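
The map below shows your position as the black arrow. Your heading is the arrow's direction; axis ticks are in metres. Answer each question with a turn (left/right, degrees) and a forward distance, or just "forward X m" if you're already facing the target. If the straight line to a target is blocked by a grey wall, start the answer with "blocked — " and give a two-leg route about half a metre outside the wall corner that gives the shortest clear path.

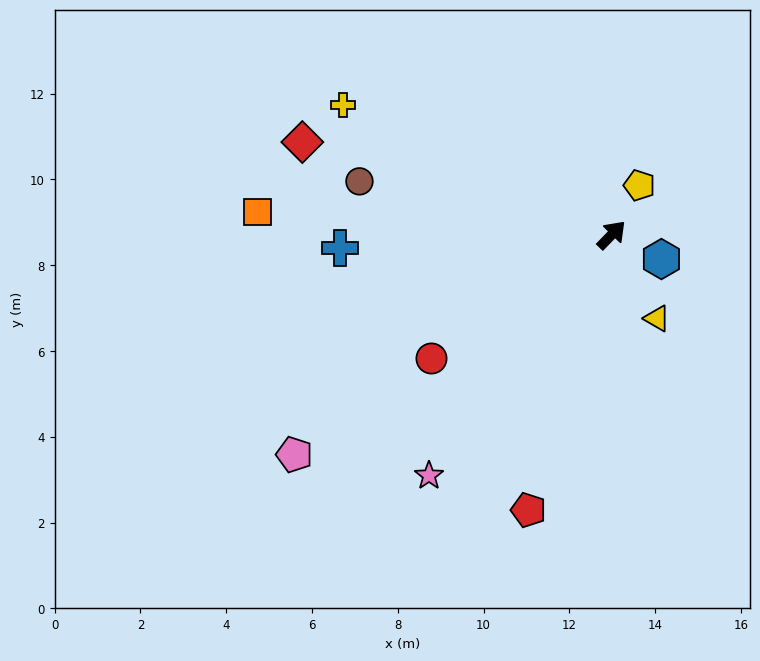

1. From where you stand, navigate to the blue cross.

turn left 137°, forward 6.3 m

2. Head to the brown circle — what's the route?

turn left 122°, forward 6.0 m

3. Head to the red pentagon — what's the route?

turn right 153°, forward 6.7 m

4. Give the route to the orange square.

turn left 131°, forward 8.3 m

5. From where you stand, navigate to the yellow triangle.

turn right 107°, forward 2.2 m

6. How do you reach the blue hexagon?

turn right 72°, forward 1.3 m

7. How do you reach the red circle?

turn left 169°, forward 5.1 m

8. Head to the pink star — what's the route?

turn right 173°, forward 7.0 m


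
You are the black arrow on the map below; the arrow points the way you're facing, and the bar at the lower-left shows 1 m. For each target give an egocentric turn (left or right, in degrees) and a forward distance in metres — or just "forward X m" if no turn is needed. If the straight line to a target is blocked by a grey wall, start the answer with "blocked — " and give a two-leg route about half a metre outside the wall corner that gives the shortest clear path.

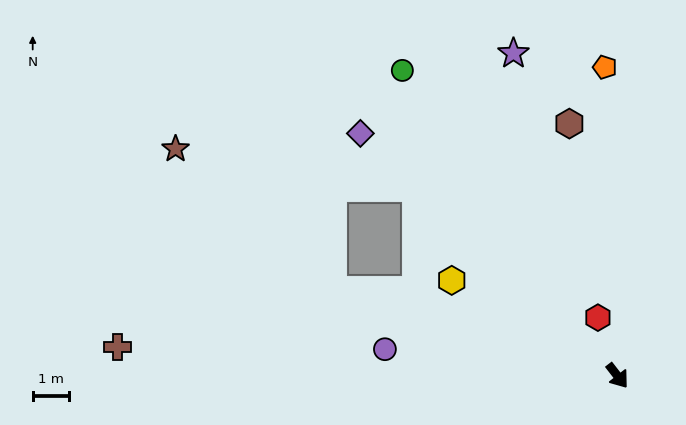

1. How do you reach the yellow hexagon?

turn right 158°, forward 5.2 m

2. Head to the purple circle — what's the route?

turn right 134°, forward 6.4 m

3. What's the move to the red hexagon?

turn left 161°, forward 1.7 m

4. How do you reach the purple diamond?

turn right 171°, forward 9.7 m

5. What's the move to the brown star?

blocked — turn right 144°, forward 8.2 m, then turn right 26°, forward 5.8 m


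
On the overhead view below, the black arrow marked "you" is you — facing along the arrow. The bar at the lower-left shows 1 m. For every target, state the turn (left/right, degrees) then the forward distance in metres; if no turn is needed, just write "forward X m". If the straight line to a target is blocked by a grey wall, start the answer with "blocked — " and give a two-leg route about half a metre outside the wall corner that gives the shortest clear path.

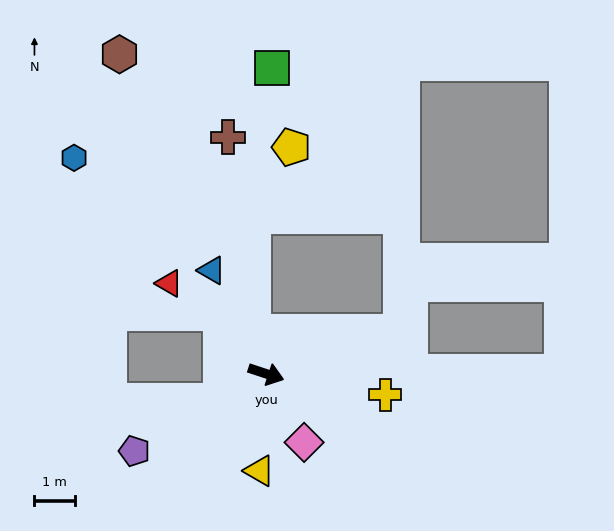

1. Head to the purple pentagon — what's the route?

turn right 131°, forward 3.8 m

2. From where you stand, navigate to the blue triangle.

turn left 136°, forward 2.9 m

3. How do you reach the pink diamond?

turn right 43°, forward 1.9 m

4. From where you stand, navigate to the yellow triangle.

turn right 76°, forward 2.4 m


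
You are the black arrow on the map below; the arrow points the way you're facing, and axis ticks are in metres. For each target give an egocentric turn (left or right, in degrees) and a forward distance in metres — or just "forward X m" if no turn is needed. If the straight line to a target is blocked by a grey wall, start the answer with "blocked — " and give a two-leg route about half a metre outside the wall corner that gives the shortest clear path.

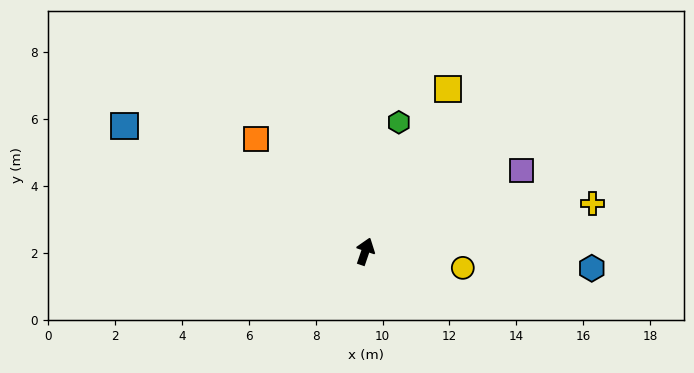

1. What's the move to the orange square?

turn left 63°, forward 4.7 m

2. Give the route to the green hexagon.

turn left 4°, forward 4.0 m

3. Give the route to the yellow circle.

turn right 81°, forward 3.0 m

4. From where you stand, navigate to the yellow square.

turn right 8°, forward 5.5 m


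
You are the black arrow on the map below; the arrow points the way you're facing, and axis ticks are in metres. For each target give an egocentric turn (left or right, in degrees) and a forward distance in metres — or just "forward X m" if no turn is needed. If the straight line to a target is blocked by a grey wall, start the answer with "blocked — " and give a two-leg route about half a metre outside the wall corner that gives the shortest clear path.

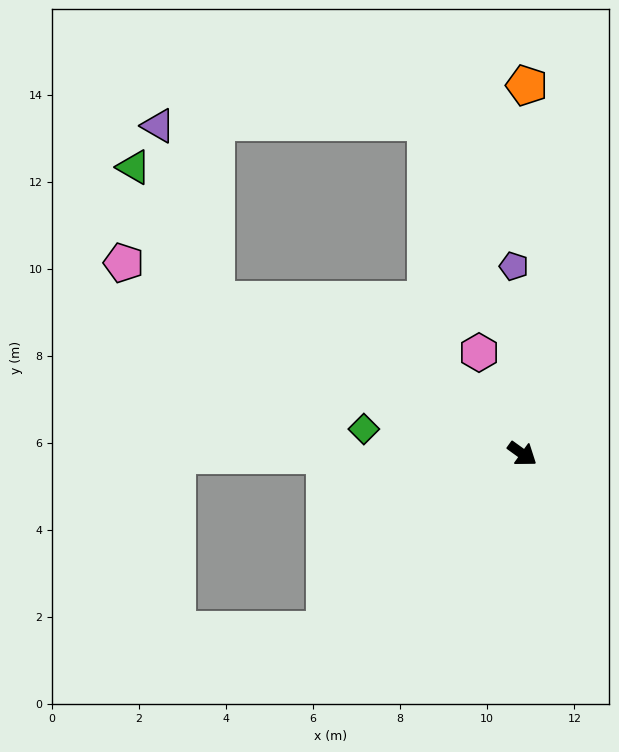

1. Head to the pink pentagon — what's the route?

turn right 170°, forward 10.2 m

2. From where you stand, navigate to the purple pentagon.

turn left 128°, forward 4.3 m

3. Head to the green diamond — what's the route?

turn right 153°, forward 3.7 m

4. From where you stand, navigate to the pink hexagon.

turn left 149°, forward 2.5 m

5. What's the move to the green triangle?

blocked — turn right 171°, forward 7.9 m, then turn right 31°, forward 3.6 m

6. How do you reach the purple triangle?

blocked — turn right 171°, forward 7.9 m, then turn right 45°, forward 4.2 m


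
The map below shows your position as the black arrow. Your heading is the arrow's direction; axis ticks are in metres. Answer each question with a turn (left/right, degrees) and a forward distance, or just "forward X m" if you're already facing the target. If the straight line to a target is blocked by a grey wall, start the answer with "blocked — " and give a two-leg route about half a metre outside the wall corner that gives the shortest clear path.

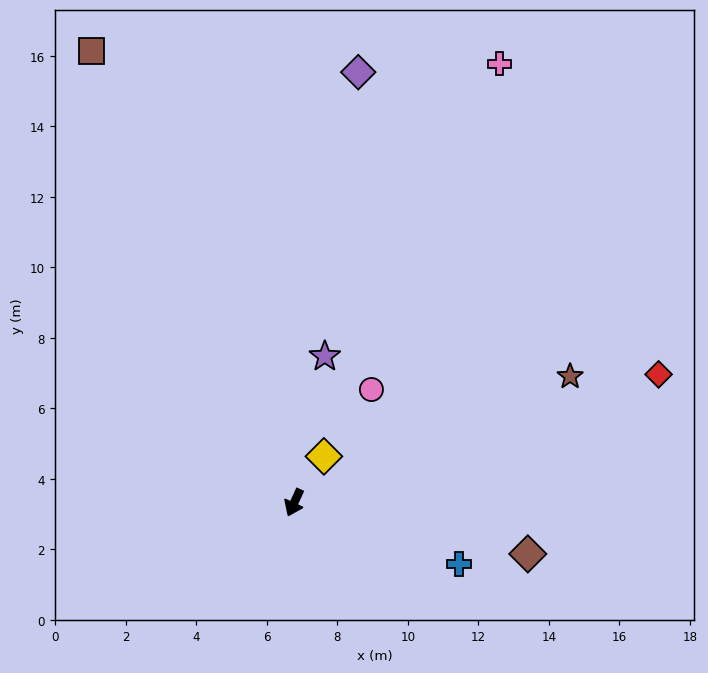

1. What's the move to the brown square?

turn right 131°, forward 14.0 m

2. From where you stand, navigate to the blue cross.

turn left 94°, forward 5.0 m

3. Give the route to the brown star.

turn left 139°, forward 8.6 m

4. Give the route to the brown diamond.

turn left 102°, forward 6.8 m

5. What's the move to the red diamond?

turn left 134°, forward 11.0 m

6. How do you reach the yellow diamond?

turn left 172°, forward 1.6 m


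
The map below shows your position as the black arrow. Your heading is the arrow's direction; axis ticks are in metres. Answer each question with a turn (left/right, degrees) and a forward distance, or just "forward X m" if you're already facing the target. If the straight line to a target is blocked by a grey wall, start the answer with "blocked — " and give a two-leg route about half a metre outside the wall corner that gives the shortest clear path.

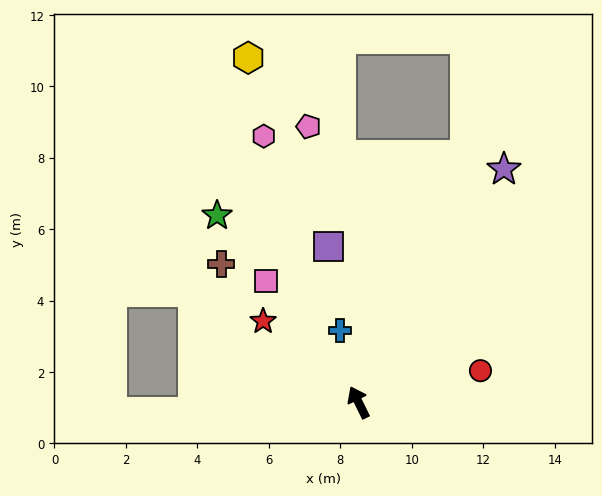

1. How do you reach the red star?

turn left 23°, forward 3.5 m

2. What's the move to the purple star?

turn right 58°, forward 7.7 m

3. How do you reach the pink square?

turn left 11°, forward 4.3 m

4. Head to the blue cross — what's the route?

turn right 12°, forward 2.1 m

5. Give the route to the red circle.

turn right 102°, forward 3.5 m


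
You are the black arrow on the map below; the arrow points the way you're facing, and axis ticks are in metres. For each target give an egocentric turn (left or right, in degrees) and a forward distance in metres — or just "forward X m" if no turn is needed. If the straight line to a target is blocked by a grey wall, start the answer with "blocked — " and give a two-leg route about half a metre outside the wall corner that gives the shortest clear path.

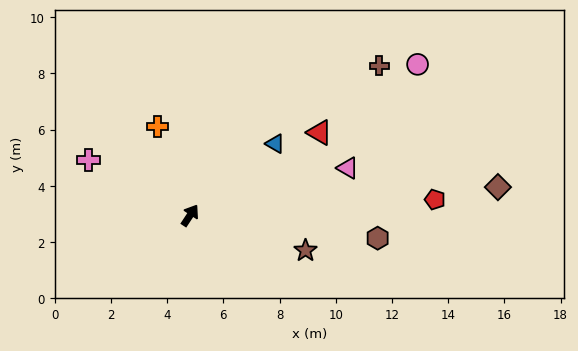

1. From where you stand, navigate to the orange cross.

turn left 54°, forward 3.4 m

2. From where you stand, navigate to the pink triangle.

turn right 40°, forward 5.9 m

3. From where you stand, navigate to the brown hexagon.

turn right 64°, forward 6.7 m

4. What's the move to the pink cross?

turn left 95°, forward 4.1 m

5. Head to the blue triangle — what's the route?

turn right 17°, forward 4.0 m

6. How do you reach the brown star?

turn right 74°, forward 4.3 m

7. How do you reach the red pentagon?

turn right 53°, forward 8.7 m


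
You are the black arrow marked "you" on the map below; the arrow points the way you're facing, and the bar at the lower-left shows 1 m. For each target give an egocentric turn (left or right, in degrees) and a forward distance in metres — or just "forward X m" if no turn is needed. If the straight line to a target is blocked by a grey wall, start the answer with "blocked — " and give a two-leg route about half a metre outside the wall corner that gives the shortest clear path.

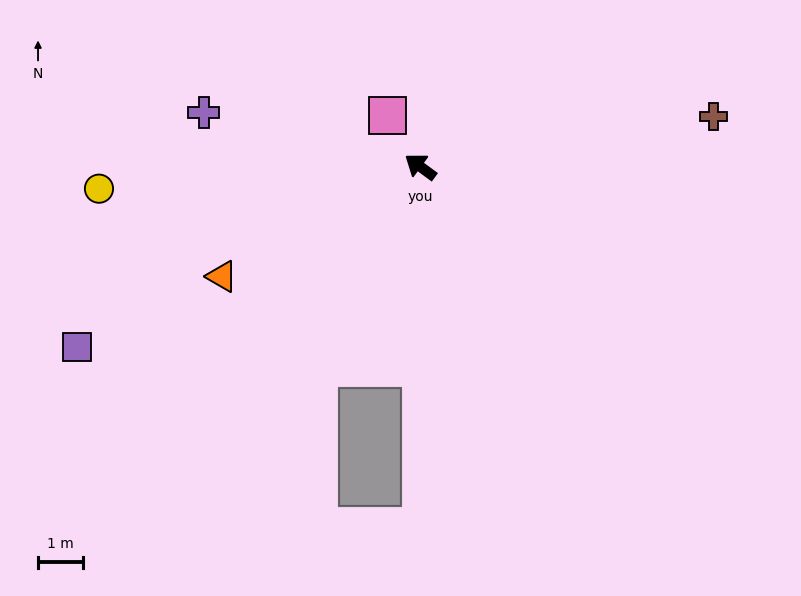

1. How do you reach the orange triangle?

turn left 65°, forward 5.1 m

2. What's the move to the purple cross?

turn left 22°, forward 5.0 m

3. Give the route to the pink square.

turn right 21°, forward 1.4 m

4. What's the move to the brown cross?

turn right 134°, forward 6.6 m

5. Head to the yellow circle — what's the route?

turn left 40°, forward 7.2 m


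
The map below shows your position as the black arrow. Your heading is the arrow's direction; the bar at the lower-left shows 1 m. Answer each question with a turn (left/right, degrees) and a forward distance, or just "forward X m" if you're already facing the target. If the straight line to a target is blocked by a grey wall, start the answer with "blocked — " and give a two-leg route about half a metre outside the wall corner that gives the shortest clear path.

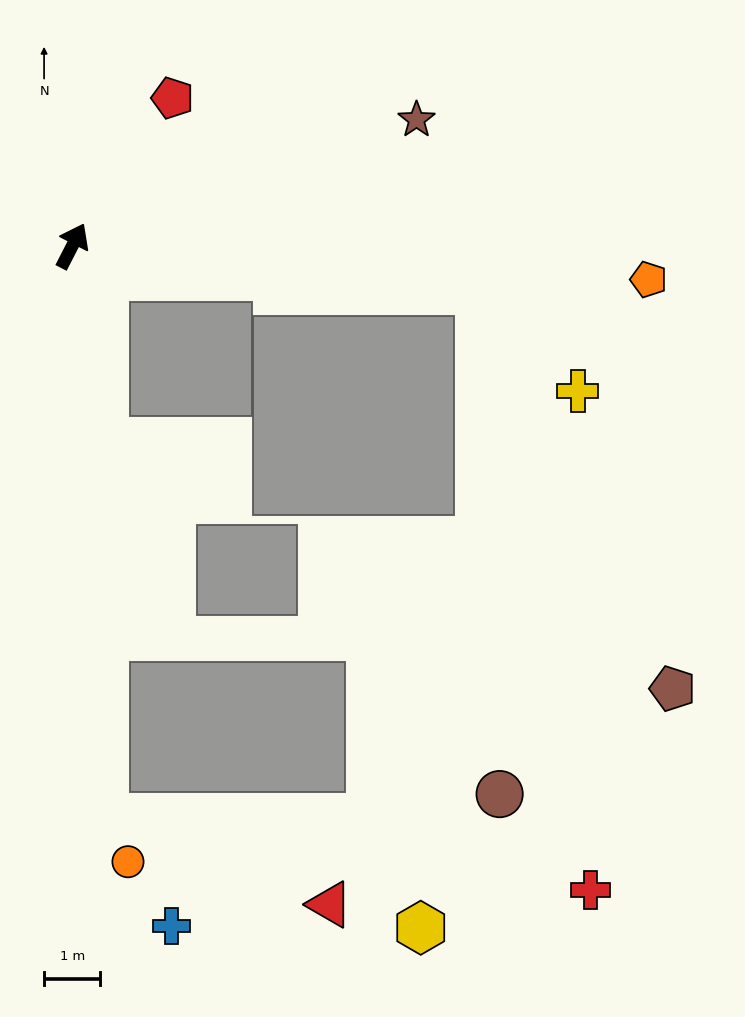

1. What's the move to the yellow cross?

blocked — turn right 69°, forward 7.3 m, then turn right 39°, forward 2.5 m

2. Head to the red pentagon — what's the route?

turn right 7°, forward 3.2 m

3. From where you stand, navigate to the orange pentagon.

turn right 66°, forward 10.3 m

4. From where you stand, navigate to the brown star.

turn right 43°, forward 6.5 m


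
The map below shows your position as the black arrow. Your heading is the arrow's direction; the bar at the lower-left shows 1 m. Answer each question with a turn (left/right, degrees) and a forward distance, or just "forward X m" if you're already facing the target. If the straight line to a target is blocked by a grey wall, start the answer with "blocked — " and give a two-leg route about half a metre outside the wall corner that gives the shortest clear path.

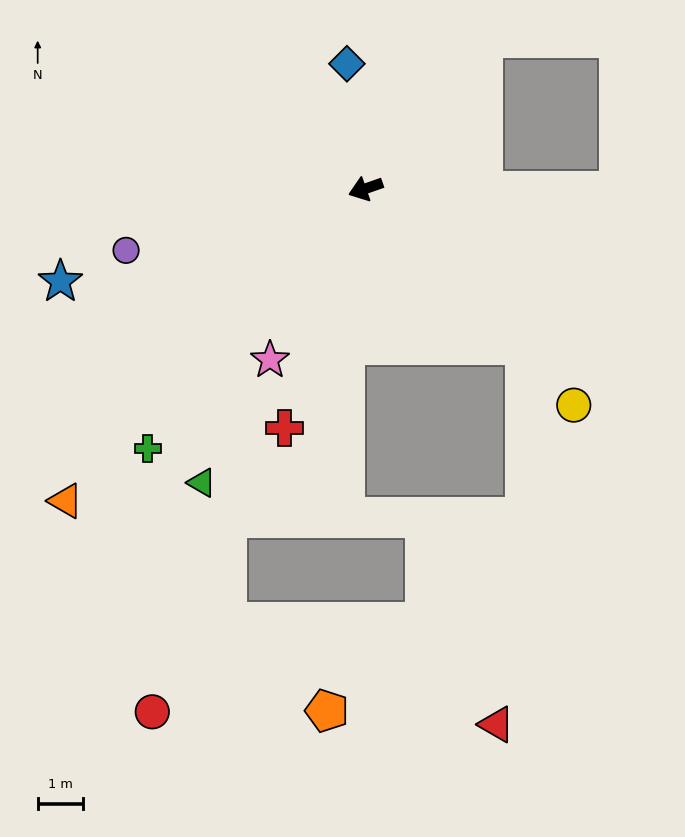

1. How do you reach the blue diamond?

turn right 101°, forward 2.8 m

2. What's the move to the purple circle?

turn right 5°, forward 5.4 m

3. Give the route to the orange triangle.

turn left 27°, forward 9.5 m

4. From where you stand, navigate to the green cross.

turn left 31°, forward 7.4 m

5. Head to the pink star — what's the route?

turn left 42°, forward 4.3 m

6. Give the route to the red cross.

turn left 52°, forward 5.5 m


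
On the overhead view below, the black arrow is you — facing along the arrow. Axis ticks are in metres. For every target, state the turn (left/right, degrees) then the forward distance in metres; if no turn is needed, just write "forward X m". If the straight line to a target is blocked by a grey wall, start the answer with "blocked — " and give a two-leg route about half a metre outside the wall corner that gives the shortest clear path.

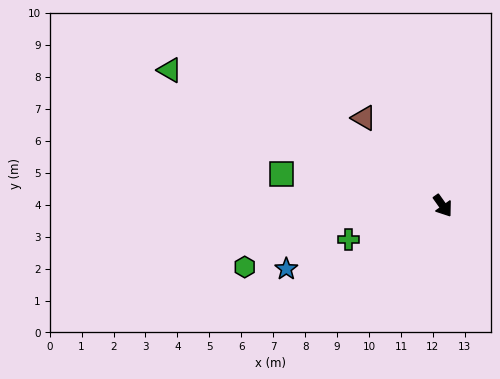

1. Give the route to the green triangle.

turn right 152°, forward 9.5 m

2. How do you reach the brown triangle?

turn right 173°, forward 3.7 m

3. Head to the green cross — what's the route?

turn right 106°, forward 3.1 m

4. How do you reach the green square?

turn right 137°, forward 5.1 m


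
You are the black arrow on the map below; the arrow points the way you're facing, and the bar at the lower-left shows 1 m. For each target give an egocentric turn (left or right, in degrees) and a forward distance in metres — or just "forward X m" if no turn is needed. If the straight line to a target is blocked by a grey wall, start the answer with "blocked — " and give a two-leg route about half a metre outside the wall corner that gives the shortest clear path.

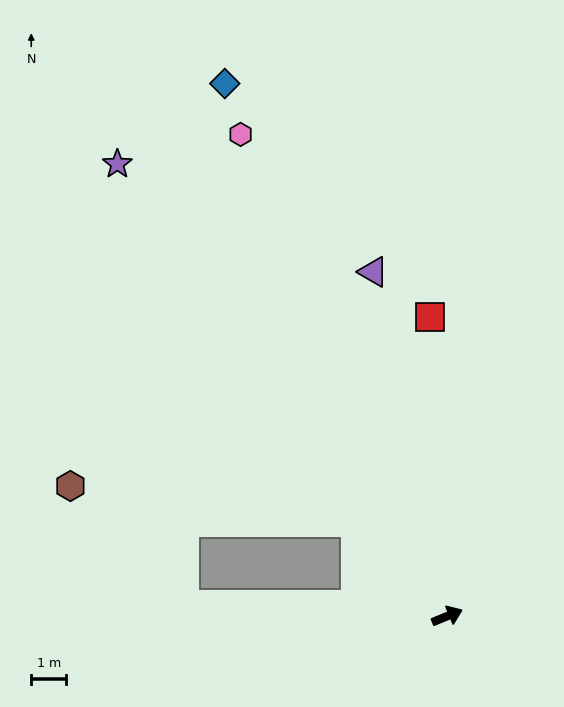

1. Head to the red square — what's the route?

turn left 71°, forward 8.5 m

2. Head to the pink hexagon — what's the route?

turn left 91°, forward 14.9 m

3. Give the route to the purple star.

turn left 104°, forward 15.9 m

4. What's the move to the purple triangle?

turn left 80°, forward 10.0 m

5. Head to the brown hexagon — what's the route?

blocked — turn left 112°, forward 3.7 m, then turn left 39°, forward 8.2 m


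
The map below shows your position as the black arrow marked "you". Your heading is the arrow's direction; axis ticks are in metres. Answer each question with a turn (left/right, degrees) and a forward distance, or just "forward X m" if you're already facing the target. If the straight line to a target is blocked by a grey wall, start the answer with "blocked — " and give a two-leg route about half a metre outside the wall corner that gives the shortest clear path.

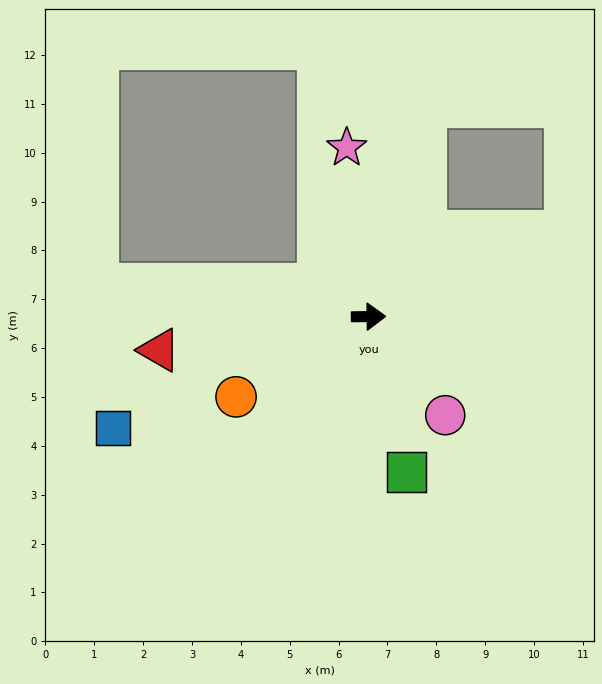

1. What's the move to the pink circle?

turn right 53°, forward 2.6 m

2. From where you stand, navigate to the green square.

turn right 77°, forward 3.3 m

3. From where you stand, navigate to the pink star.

turn left 97°, forward 3.5 m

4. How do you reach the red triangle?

turn right 172°, forward 4.3 m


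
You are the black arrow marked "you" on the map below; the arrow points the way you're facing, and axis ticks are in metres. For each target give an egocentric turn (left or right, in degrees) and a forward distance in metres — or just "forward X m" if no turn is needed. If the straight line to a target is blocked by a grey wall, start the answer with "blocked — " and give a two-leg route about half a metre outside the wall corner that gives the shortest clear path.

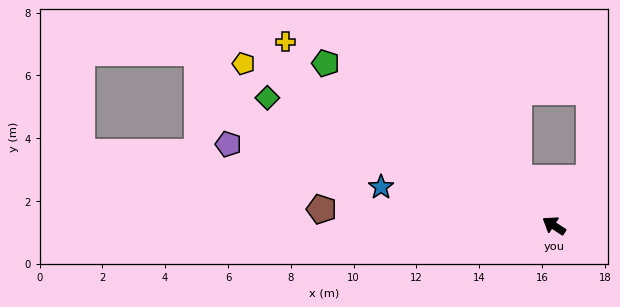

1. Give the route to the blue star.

turn left 21°, forward 5.6 m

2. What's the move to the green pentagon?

turn right 2°, forward 8.9 m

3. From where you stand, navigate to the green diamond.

turn left 9°, forward 10.0 m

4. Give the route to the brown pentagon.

turn left 29°, forward 7.4 m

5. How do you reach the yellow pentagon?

turn left 6°, forward 11.1 m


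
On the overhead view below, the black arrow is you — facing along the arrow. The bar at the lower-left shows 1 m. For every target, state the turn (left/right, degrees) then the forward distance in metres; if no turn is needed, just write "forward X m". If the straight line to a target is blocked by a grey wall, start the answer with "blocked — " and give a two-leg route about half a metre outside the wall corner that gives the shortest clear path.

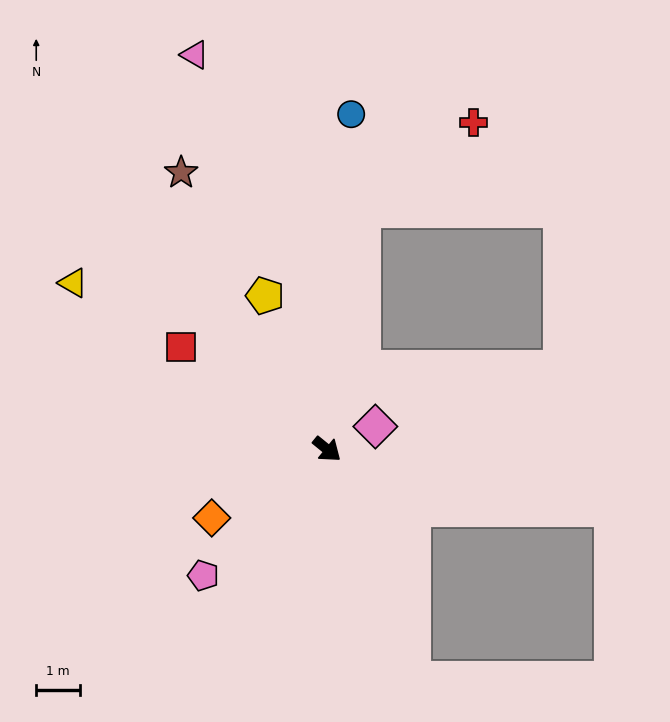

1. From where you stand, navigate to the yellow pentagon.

turn left 151°, forward 3.8 m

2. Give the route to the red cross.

blocked — turn left 121°, forward 5.5 m, then turn right 44°, forward 3.2 m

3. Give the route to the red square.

turn right 176°, forward 4.0 m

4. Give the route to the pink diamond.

turn left 64°, forward 1.2 m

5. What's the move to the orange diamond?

turn right 110°, forward 3.0 m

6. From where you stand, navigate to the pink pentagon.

turn right 95°, forward 4.0 m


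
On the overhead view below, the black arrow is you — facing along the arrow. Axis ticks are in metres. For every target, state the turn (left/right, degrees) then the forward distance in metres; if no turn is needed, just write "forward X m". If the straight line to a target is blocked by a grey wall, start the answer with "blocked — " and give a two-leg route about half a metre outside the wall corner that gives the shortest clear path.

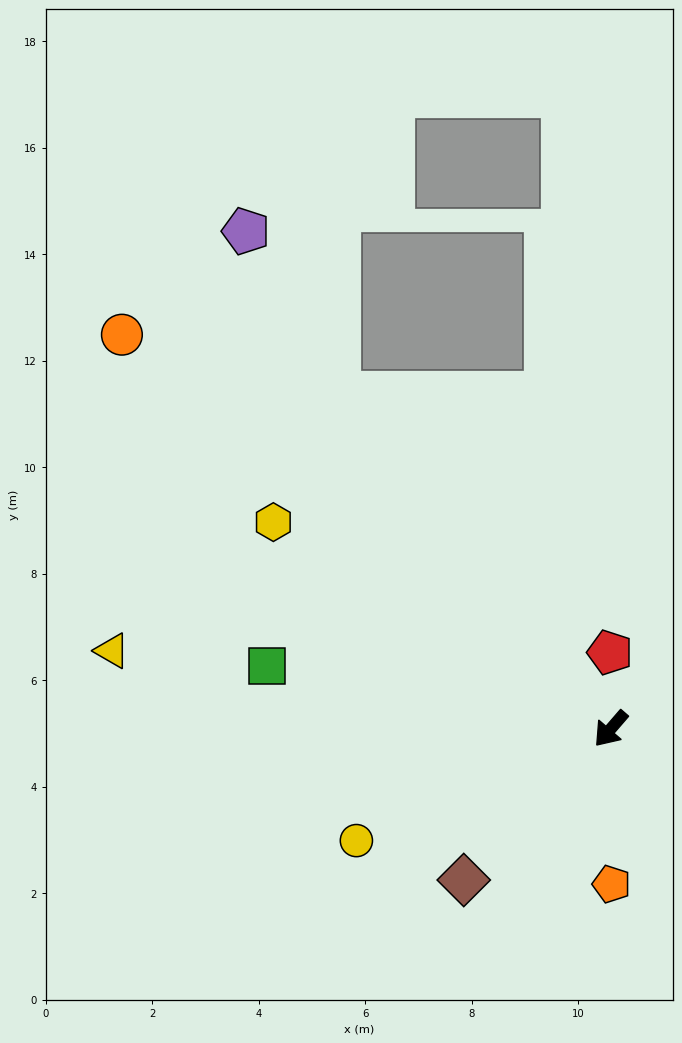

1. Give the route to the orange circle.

turn right 88°, forward 11.8 m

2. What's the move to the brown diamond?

turn right 3°, forward 4.0 m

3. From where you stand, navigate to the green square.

turn right 60°, forward 6.6 m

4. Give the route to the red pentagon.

turn right 139°, forward 1.4 m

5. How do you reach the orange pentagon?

turn left 41°, forward 2.9 m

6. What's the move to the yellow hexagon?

turn right 81°, forward 7.4 m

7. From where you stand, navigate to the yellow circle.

turn right 25°, forward 5.2 m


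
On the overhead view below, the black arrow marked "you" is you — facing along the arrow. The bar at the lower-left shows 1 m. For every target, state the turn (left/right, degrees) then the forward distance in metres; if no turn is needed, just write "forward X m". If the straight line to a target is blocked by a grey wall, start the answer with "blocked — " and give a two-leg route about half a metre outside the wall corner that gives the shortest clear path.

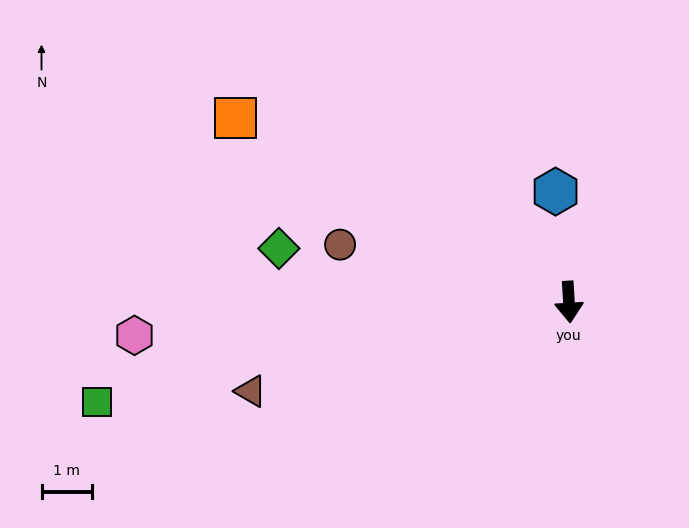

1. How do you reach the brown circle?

turn right 107°, forward 4.7 m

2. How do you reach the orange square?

turn right 122°, forward 7.5 m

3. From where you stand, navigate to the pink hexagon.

turn right 89°, forward 8.6 m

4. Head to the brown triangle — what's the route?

turn right 78°, forward 6.5 m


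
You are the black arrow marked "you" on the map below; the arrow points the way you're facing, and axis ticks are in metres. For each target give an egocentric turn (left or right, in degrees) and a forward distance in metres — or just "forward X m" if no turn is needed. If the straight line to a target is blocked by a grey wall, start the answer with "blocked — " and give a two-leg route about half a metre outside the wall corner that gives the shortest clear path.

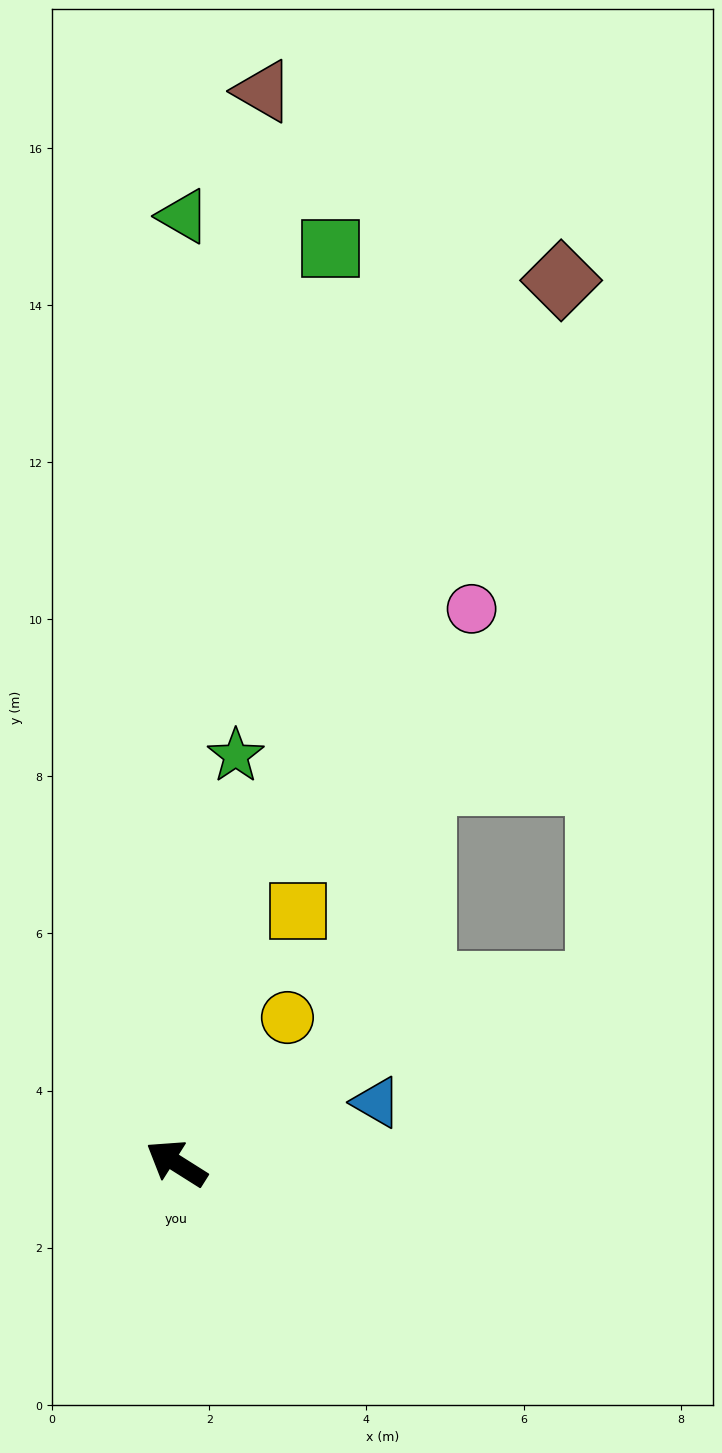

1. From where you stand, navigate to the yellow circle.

turn right 95°, forward 2.3 m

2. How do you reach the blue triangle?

turn right 131°, forward 2.7 m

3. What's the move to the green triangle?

turn right 58°, forward 12.1 m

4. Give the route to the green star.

turn right 66°, forward 5.2 m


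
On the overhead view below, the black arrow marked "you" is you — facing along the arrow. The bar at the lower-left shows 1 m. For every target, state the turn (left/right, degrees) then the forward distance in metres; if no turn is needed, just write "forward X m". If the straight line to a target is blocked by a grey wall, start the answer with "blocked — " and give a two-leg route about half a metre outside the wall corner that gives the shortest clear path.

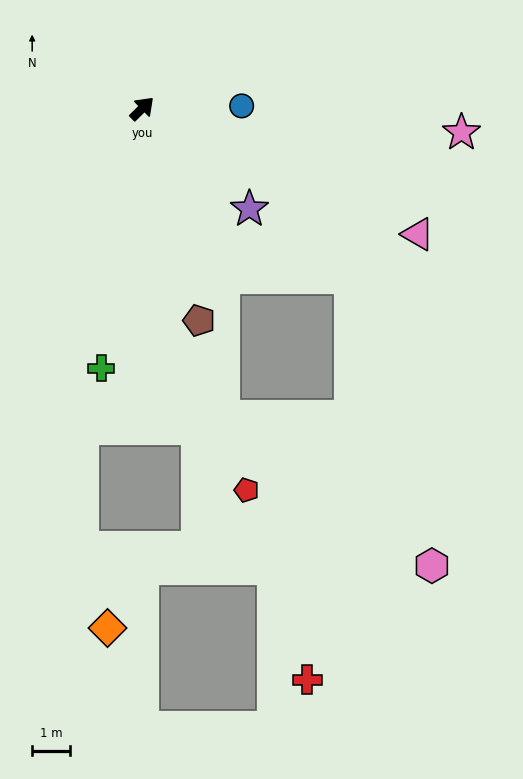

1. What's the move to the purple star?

turn right 88°, forward 3.9 m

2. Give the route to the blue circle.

turn right 43°, forward 2.6 m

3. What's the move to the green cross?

turn right 143°, forward 6.9 m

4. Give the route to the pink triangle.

turn right 69°, forward 7.9 m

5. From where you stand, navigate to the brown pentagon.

turn right 119°, forward 5.8 m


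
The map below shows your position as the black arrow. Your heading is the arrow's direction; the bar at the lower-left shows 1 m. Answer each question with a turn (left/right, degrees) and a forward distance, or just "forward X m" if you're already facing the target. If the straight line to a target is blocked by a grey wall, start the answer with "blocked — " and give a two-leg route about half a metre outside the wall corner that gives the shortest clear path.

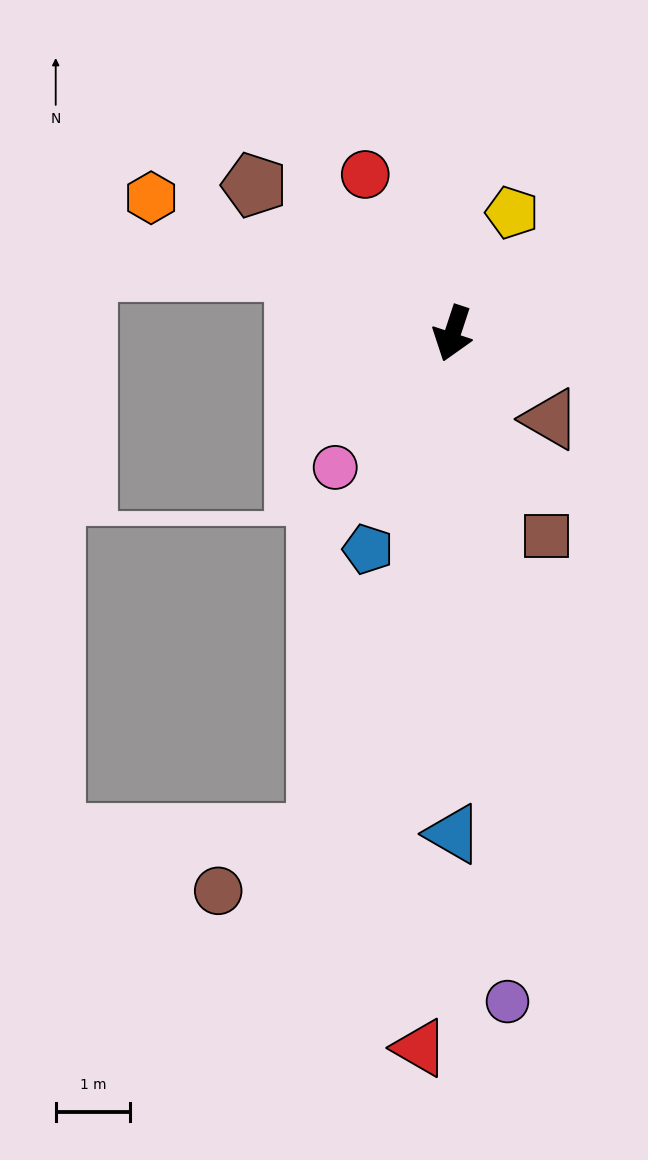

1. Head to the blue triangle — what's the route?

turn left 18°, forward 6.7 m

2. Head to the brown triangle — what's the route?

turn left 67°, forward 1.7 m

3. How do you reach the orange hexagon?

turn right 96°, forward 4.4 m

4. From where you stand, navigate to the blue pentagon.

turn right 3°, forward 3.1 m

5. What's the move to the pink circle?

turn right 23°, forward 2.4 m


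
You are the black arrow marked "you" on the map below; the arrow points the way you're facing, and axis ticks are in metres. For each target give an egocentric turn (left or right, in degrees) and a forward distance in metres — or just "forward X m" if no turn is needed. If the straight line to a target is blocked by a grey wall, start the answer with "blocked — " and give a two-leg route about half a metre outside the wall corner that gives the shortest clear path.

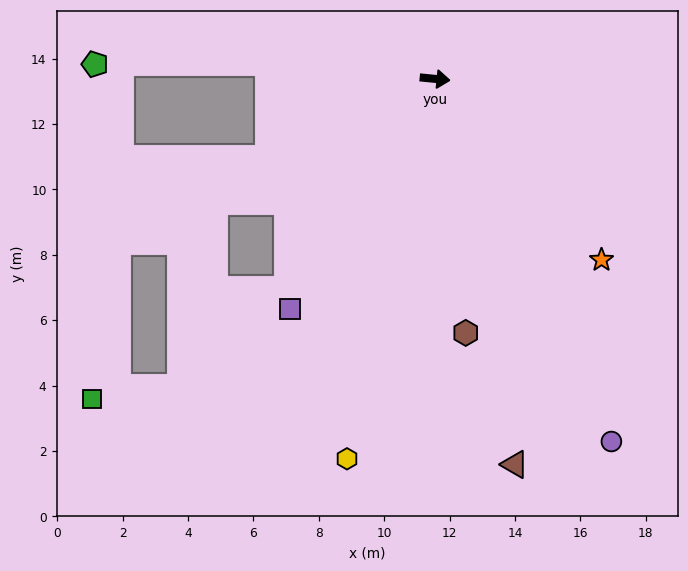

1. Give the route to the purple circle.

turn right 58°, forward 12.3 m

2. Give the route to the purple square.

turn right 117°, forward 8.3 m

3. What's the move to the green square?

blocked — turn right 147°, forward 10.9 m, then turn left 53°, forward 4.9 m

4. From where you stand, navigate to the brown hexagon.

turn right 78°, forward 7.8 m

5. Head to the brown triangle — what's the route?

turn right 73°, forward 12.0 m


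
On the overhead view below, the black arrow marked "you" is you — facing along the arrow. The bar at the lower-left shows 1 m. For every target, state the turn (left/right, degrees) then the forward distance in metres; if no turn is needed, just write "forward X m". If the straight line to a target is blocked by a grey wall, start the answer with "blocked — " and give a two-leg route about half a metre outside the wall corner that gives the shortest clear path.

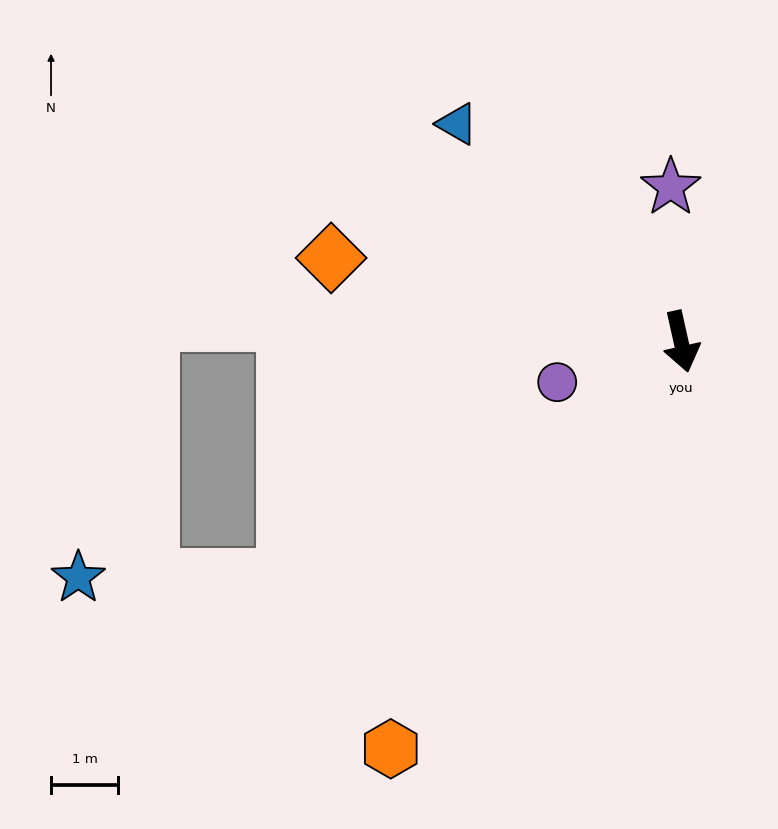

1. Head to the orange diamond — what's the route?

turn right 116°, forward 5.3 m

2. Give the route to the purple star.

turn left 171°, forward 2.3 m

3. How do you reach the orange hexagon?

turn right 48°, forward 7.4 m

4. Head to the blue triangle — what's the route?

turn right 147°, forward 4.6 m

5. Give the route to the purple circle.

turn right 84°, forward 1.9 m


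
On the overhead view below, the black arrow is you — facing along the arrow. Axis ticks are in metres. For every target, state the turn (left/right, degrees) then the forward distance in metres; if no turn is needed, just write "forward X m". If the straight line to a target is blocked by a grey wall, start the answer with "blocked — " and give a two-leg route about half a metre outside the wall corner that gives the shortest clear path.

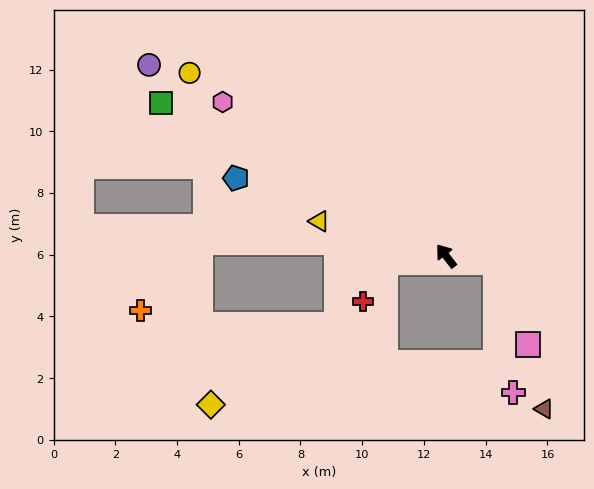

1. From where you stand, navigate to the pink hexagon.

turn left 18°, forward 8.8 m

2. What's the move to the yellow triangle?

turn left 37°, forward 4.3 m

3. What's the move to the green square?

turn left 24°, forward 10.5 m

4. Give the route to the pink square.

blocked — turn right 135°, forward 1.6 m, then turn right 61°, forward 2.9 m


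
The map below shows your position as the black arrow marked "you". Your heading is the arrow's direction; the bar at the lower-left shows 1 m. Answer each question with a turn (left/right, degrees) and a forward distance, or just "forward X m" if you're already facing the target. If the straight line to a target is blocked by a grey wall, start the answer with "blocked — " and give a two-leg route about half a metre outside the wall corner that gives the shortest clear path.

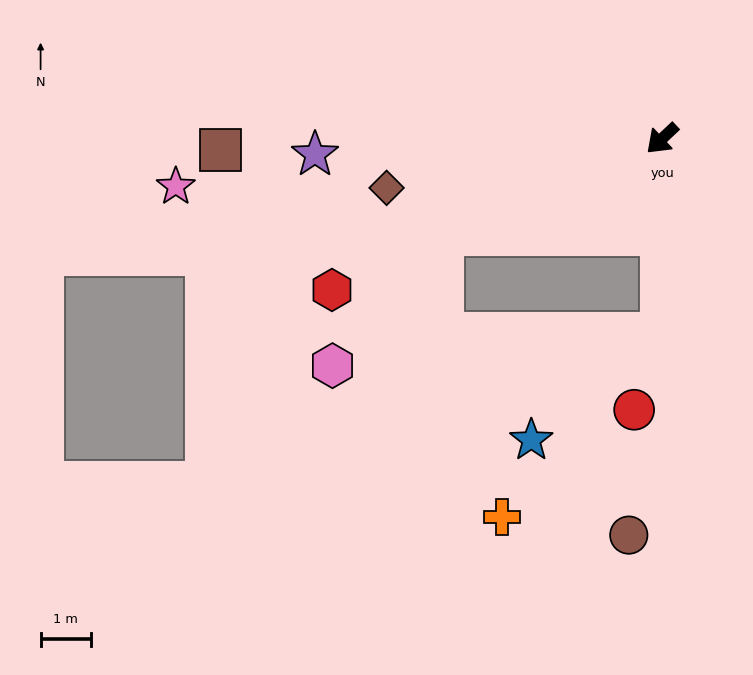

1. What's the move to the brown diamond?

turn right 33°, forward 5.6 m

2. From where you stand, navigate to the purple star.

turn right 41°, forward 6.9 m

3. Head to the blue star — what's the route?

blocked — turn left 46°, forward 3.9 m, then turn right 50°, forward 3.3 m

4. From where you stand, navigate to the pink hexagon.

blocked — turn right 20°, forward 4.8 m, then turn left 27°, forward 3.4 m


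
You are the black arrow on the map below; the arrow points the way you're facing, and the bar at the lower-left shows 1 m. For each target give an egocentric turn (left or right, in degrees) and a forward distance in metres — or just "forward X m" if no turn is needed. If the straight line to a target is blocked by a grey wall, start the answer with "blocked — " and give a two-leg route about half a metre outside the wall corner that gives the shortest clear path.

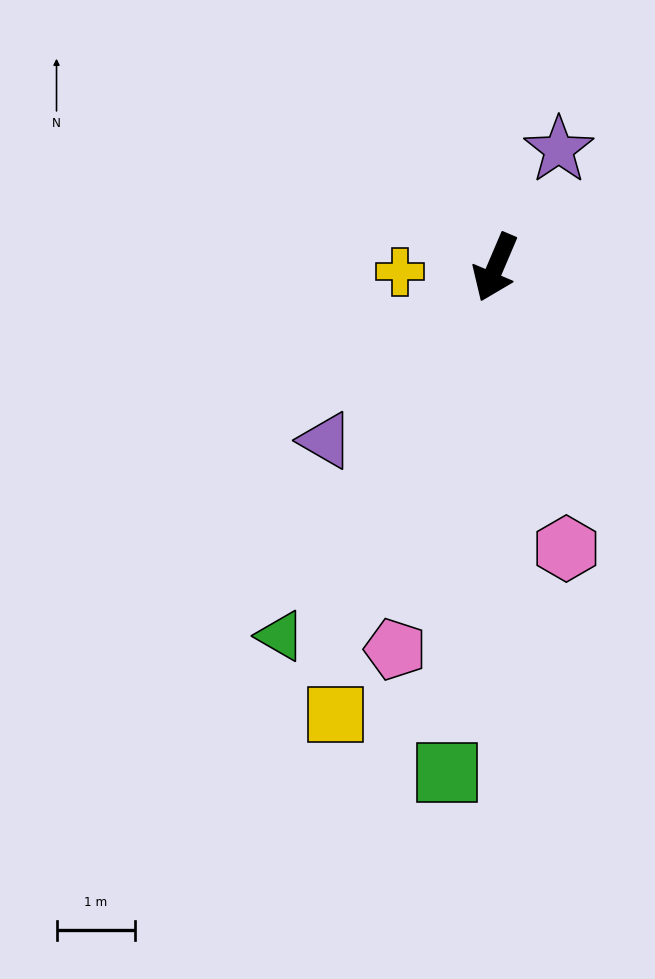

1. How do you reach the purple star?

turn left 175°, forward 1.7 m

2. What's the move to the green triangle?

turn right 7°, forward 5.5 m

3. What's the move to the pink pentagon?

turn left 8°, forward 5.0 m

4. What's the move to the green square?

turn left 18°, forward 6.5 m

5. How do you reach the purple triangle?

turn right 21°, forward 3.1 m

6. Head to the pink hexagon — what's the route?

turn left 37°, forward 3.7 m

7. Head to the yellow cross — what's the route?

turn right 64°, forward 1.2 m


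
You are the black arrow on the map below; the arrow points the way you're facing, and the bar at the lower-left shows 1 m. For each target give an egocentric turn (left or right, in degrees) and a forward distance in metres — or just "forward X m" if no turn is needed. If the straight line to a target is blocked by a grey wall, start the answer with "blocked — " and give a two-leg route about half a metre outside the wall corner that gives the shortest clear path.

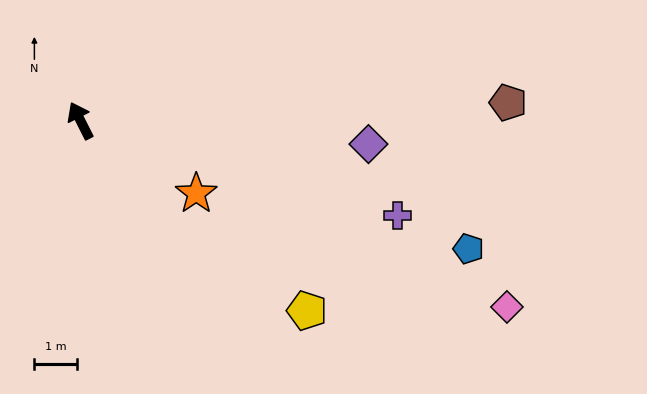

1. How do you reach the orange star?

turn right 149°, forward 3.2 m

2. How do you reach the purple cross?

turn right 133°, forward 7.8 m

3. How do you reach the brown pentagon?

turn right 114°, forward 10.1 m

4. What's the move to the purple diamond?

turn right 121°, forward 6.8 m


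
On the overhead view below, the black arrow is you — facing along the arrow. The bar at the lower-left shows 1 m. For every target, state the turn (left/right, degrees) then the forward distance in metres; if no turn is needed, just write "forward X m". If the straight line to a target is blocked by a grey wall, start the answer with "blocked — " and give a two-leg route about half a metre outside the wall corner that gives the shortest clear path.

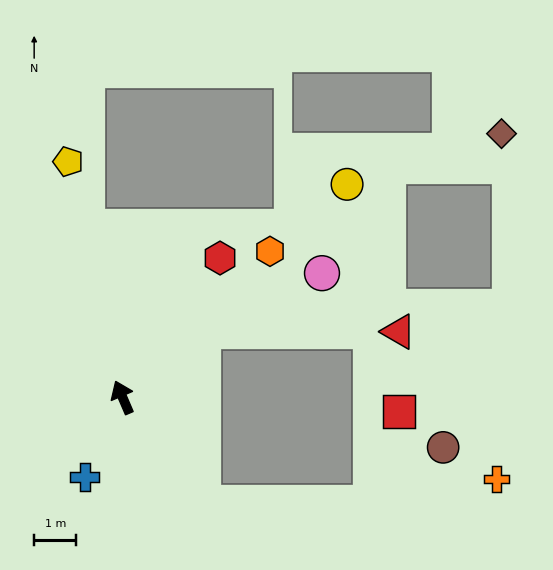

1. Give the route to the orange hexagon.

turn right 69°, forward 4.9 m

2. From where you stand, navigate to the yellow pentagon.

turn right 10°, forward 5.7 m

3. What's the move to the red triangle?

blocked — turn right 74°, forward 2.5 m, then turn right 39°, forward 4.6 m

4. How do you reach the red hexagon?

turn right 58°, forward 4.0 m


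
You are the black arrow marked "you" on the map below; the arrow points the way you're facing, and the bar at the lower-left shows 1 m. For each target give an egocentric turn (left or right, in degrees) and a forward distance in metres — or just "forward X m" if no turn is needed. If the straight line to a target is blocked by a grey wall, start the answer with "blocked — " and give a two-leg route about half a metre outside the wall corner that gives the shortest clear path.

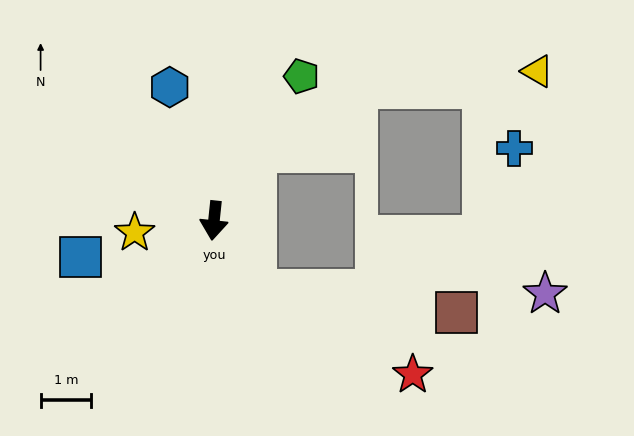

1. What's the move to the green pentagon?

turn left 155°, forward 3.3 m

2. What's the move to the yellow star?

turn right 75°, forward 1.6 m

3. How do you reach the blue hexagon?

turn right 156°, forward 2.8 m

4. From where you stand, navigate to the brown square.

blocked — turn left 37°, forward 1.6 m, then turn left 53°, forward 4.0 m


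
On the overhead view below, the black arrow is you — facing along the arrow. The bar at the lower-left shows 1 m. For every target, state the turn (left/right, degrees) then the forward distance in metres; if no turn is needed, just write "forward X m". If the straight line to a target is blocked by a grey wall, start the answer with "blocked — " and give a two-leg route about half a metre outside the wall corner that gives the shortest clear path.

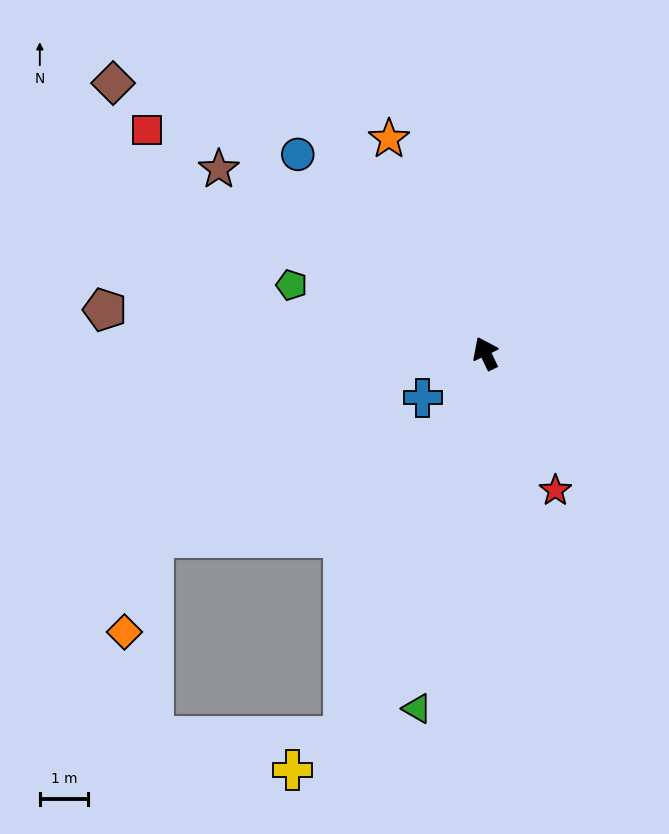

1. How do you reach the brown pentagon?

turn left 58°, forward 8.0 m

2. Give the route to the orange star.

forward 4.9 m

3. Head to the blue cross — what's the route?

turn left 100°, forward 1.6 m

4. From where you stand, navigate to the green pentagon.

turn left 45°, forward 4.3 m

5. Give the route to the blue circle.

turn left 18°, forward 5.7 m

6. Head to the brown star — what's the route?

turn left 30°, forward 6.7 m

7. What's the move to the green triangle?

turn left 143°, forward 7.5 m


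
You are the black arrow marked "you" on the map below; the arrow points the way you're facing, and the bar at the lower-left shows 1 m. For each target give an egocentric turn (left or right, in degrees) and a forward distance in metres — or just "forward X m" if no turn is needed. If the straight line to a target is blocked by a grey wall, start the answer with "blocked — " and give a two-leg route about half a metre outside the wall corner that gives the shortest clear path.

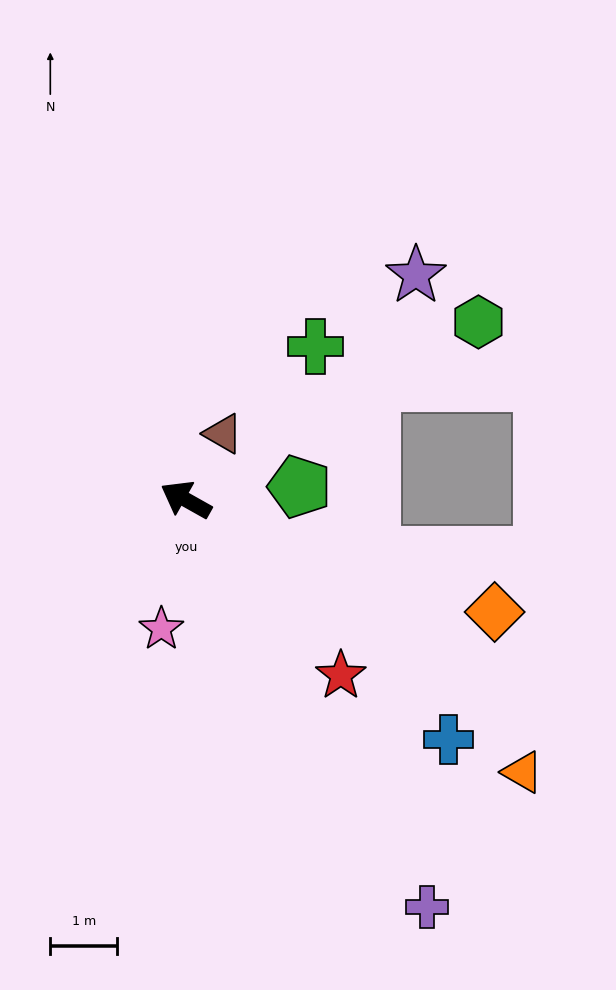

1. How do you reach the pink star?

turn left 109°, forward 2.0 m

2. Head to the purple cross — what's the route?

turn left 150°, forward 7.1 m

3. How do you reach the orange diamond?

turn right 171°, forward 4.9 m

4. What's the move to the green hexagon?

turn right 119°, forward 5.1 m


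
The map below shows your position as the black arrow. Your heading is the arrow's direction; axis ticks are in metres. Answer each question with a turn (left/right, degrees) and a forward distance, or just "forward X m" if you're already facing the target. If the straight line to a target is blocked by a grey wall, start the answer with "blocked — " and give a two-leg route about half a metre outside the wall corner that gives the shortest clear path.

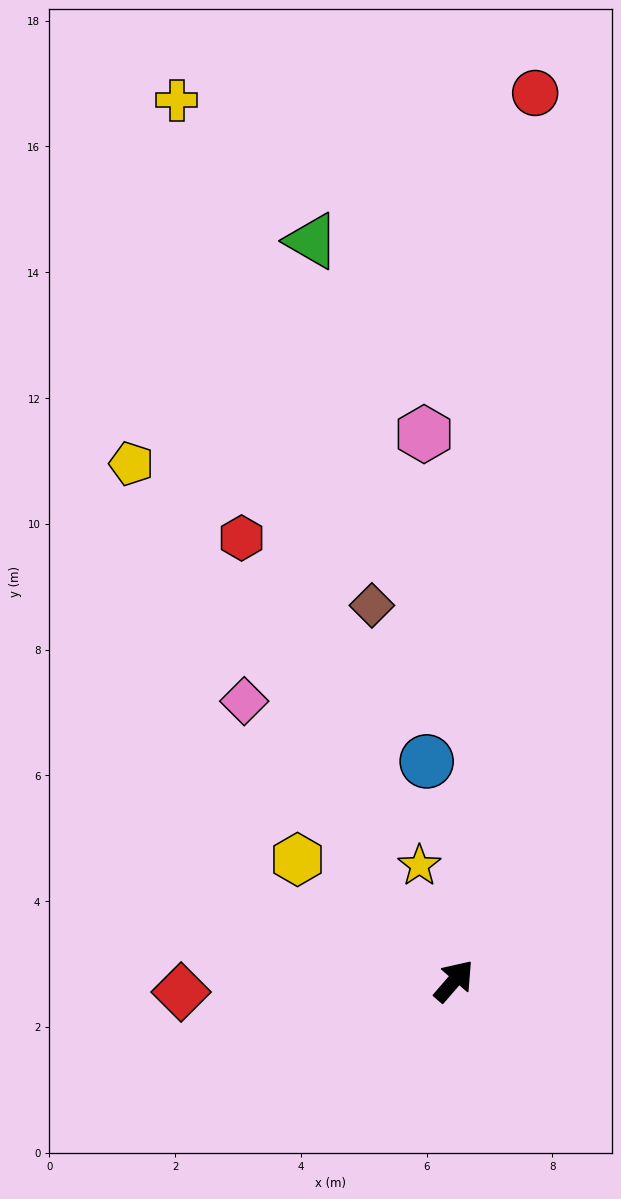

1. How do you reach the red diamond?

turn left 133°, forward 4.3 m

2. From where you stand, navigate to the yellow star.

turn left 58°, forward 1.9 m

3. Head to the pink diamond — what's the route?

turn left 78°, forward 5.6 m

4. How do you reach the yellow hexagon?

turn left 93°, forward 3.2 m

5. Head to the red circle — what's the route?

turn left 36°, forward 14.2 m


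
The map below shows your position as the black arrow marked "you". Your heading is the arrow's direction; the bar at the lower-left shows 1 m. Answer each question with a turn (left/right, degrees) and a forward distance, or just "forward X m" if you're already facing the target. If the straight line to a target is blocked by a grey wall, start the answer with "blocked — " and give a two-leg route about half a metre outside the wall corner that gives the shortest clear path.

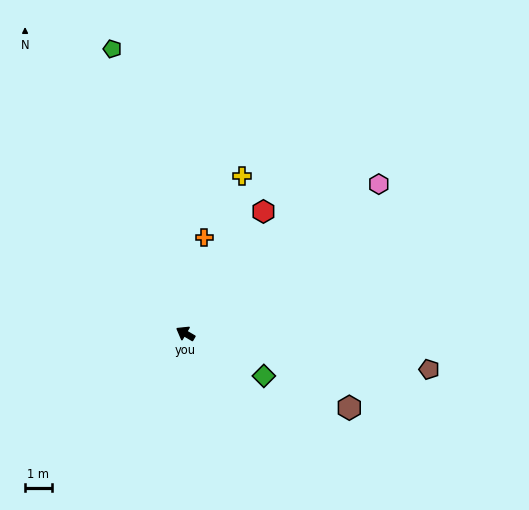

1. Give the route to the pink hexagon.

turn right 112°, forward 9.2 m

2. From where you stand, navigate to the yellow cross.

turn right 79°, forward 6.3 m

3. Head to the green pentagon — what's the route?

turn right 45°, forward 11.1 m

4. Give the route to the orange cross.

turn right 71°, forward 3.7 m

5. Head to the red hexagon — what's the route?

turn right 92°, forward 5.5 m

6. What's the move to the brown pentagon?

turn right 158°, forward 9.3 m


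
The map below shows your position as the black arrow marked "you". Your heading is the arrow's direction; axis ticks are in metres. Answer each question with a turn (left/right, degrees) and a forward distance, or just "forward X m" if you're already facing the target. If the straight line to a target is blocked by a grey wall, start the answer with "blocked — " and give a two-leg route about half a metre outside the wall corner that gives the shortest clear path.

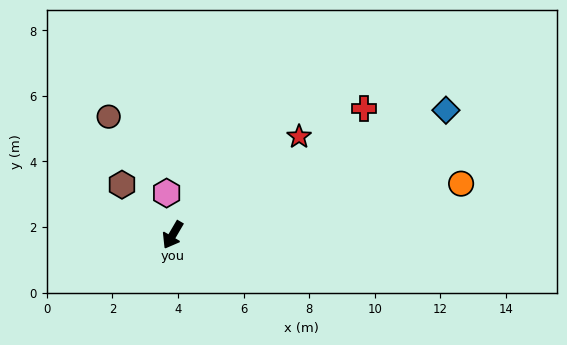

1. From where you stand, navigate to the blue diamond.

turn left 145°, forward 9.2 m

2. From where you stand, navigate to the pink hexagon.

turn right 141°, forward 1.3 m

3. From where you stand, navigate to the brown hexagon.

turn right 104°, forward 2.2 m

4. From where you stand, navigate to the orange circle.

turn left 130°, forward 8.9 m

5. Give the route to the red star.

turn left 158°, forward 4.9 m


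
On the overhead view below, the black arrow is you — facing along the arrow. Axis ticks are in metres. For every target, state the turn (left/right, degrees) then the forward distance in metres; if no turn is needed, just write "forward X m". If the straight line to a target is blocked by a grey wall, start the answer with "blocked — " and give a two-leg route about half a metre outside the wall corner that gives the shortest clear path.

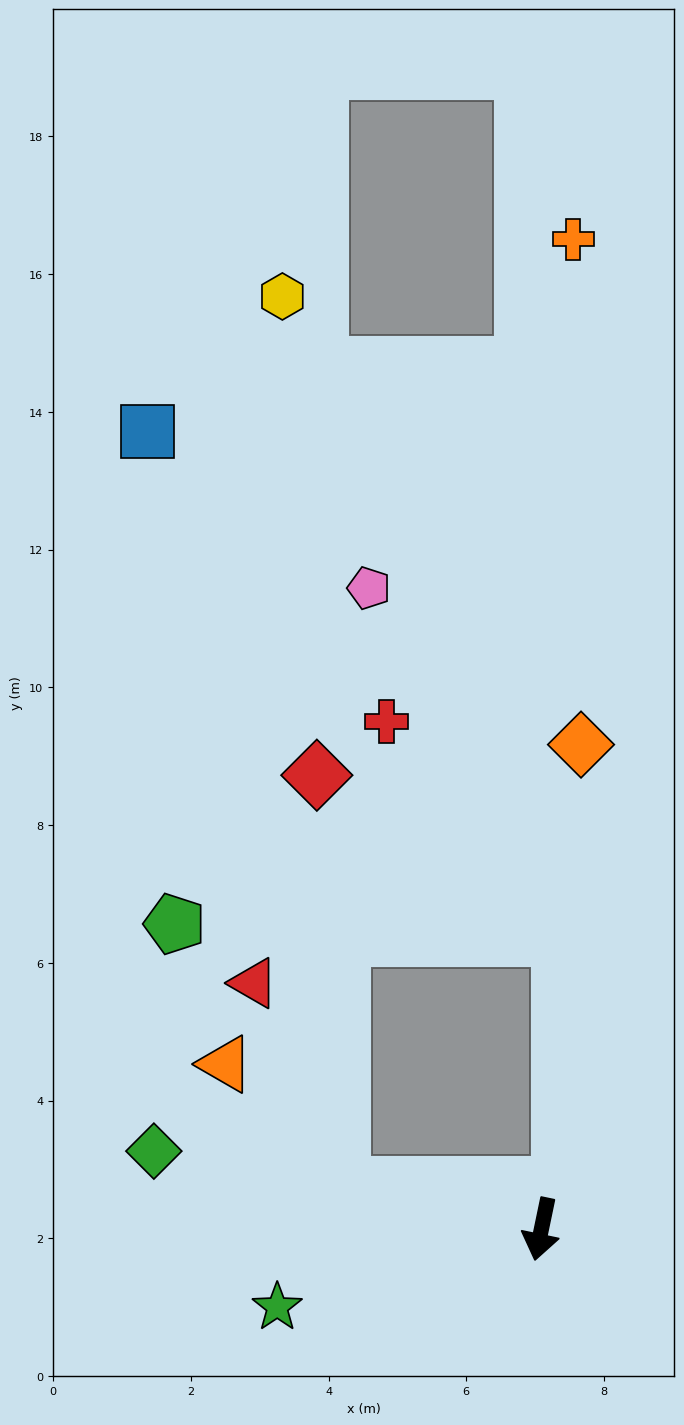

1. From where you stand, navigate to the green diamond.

turn right 90°, forward 5.7 m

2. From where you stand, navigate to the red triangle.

blocked — turn right 90°, forward 3.0 m, then turn right 55°, forward 3.2 m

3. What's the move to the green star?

turn right 62°, forward 4.0 m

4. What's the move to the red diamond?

blocked — turn right 90°, forward 3.0 m, then turn right 75°, forward 6.0 m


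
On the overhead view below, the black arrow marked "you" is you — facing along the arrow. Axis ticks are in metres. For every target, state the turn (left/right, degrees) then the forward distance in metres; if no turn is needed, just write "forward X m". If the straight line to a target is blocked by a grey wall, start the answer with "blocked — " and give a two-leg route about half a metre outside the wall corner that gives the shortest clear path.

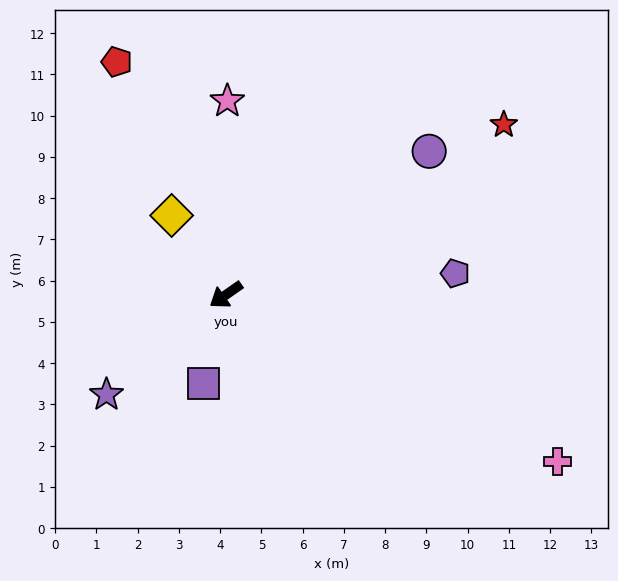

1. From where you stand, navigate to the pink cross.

turn left 118°, forward 9.0 m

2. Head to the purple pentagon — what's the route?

turn left 150°, forward 5.6 m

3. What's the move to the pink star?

turn right 125°, forward 4.7 m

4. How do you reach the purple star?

turn left 5°, forward 3.8 m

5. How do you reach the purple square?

turn left 41°, forward 2.2 m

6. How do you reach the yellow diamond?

turn right 91°, forward 2.3 m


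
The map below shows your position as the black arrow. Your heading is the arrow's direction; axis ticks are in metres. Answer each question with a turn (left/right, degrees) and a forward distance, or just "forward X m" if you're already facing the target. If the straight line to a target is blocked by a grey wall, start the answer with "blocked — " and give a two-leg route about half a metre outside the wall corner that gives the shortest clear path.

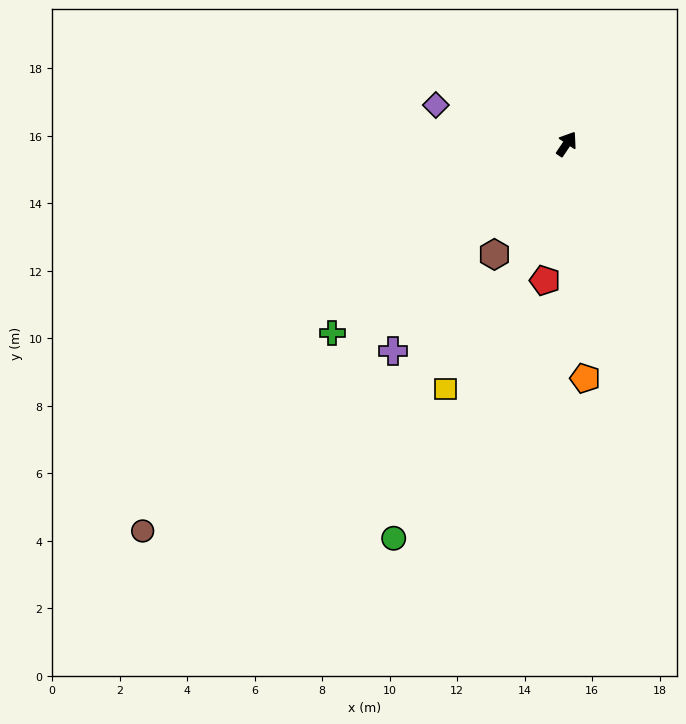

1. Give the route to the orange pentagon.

turn right 142°, forward 7.0 m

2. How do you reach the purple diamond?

turn left 107°, forward 4.0 m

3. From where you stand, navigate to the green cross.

turn left 163°, forward 8.9 m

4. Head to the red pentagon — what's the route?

turn right 155°, forward 4.1 m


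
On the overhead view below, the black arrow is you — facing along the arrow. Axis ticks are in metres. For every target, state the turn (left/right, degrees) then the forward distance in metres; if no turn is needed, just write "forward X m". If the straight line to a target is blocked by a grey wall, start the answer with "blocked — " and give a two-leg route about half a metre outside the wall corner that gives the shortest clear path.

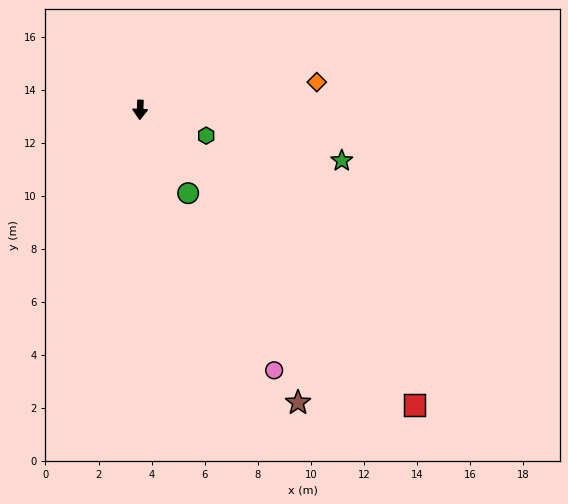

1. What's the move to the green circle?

turn left 32°, forward 3.6 m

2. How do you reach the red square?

turn left 45°, forward 15.2 m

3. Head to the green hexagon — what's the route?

turn left 71°, forward 2.7 m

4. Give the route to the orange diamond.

turn left 101°, forward 6.7 m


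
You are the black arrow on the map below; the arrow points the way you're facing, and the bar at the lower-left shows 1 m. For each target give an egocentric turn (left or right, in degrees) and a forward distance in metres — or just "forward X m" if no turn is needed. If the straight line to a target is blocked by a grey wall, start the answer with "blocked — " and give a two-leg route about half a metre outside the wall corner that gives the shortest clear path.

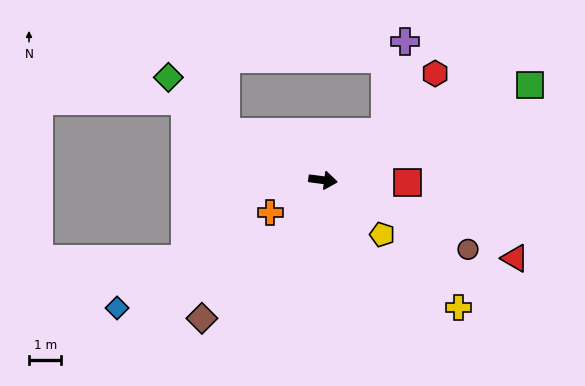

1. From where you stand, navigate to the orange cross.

turn right 141°, forward 1.9 m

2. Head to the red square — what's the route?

turn left 6°, forward 2.6 m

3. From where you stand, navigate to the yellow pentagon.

turn right 35°, forward 2.5 m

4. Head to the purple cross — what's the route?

blocked — turn left 46°, forward 2.4 m, then turn left 39°, forward 2.9 m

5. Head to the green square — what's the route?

turn left 32°, forward 7.0 m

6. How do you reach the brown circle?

turn right 18°, forward 5.0 m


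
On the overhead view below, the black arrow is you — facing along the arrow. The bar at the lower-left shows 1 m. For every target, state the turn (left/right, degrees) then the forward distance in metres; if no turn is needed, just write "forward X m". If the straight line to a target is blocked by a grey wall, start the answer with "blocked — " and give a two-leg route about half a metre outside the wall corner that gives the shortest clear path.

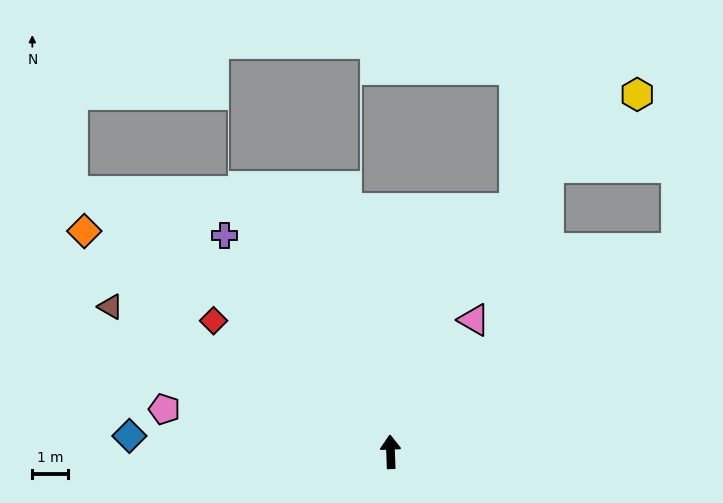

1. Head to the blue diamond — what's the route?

turn left 84°, forward 7.4 m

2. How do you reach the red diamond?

turn left 51°, forward 6.2 m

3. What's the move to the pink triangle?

turn right 34°, forward 4.4 m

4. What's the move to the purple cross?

turn left 35°, forward 7.7 m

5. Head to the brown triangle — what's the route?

turn left 61°, forward 8.9 m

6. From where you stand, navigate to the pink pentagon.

turn left 77°, forward 6.5 m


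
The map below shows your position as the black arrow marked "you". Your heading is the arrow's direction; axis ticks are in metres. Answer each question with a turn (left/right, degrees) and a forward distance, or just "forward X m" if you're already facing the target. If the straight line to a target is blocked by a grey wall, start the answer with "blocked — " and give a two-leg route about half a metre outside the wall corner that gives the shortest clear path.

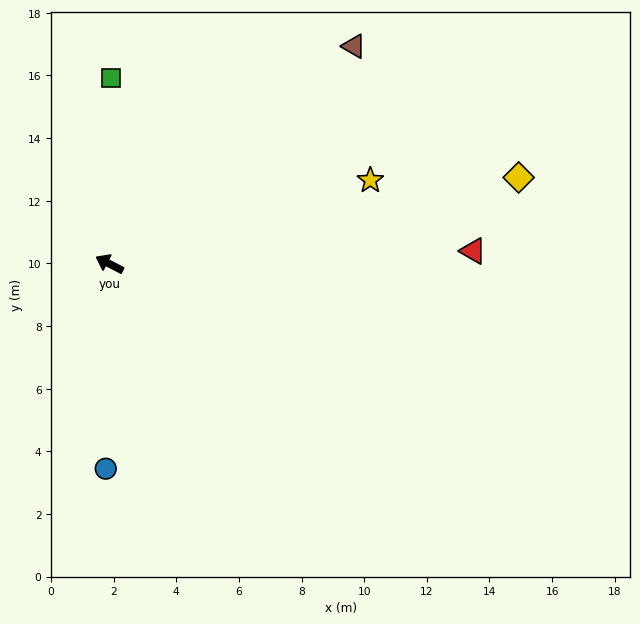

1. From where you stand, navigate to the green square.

turn right 63°, forward 5.9 m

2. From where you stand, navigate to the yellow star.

turn right 135°, forward 8.7 m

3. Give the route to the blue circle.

turn left 116°, forward 6.5 m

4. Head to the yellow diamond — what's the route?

turn right 141°, forward 13.4 m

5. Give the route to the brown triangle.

turn right 111°, forward 10.4 m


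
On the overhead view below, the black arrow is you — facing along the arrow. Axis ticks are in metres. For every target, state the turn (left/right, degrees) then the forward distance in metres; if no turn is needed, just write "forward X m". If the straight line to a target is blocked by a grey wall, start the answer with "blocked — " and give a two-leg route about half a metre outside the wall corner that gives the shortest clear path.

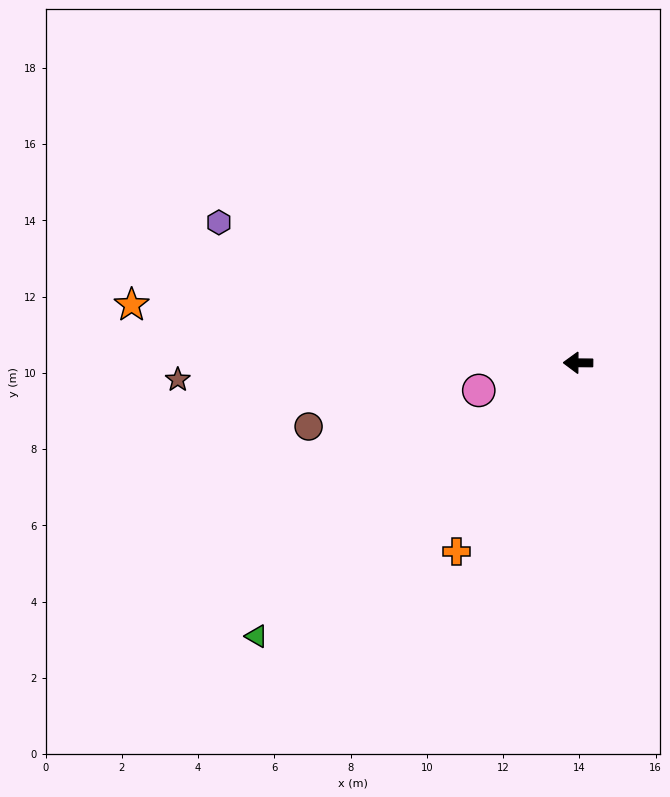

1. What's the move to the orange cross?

turn left 58°, forward 5.9 m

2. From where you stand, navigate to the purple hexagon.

turn right 21°, forward 10.1 m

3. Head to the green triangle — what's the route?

turn left 41°, forward 11.1 m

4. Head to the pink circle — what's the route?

turn left 16°, forward 2.7 m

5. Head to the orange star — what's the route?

turn right 7°, forward 11.8 m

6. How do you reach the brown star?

turn left 3°, forward 10.5 m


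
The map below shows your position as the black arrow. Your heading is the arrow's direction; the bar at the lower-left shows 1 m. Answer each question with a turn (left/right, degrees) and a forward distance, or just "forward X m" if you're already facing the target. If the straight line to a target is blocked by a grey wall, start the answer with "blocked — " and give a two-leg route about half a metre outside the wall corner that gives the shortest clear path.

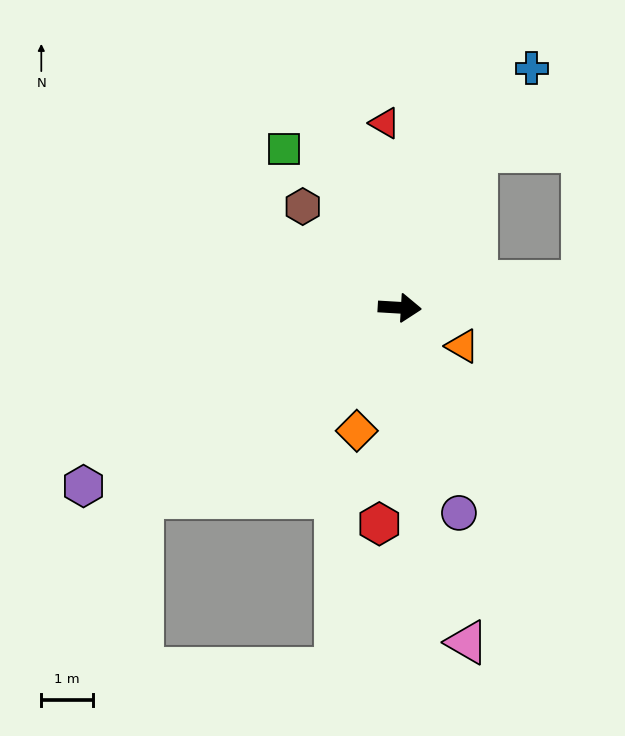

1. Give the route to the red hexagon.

turn right 92°, forward 4.2 m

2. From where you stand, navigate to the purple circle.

turn right 71°, forward 4.2 m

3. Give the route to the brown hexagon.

turn left 137°, forward 2.7 m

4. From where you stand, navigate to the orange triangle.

turn right 28°, forward 1.4 m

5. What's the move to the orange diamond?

turn right 106°, forward 2.5 m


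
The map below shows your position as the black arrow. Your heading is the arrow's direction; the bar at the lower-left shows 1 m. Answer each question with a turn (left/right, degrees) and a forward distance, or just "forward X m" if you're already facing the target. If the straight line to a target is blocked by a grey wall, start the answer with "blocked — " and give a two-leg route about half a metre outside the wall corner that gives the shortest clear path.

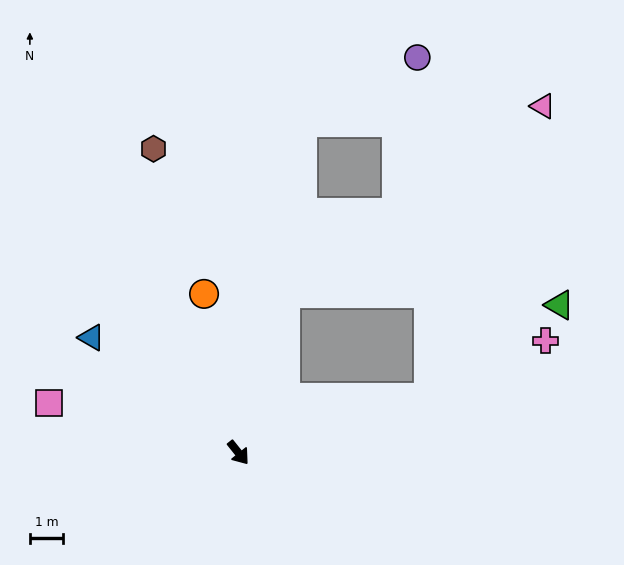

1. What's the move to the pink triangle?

blocked — turn left 125°, forward 4.9 m, then turn right 37°, forward 9.5 m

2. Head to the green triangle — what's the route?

blocked — turn left 68°, forward 5.9 m, then turn left 19°, forward 4.8 m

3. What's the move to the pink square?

turn right 143°, forward 5.8 m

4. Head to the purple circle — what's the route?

blocked — turn left 130°, forward 10.0 m, then turn right 49°, forward 3.9 m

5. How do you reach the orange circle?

turn left 154°, forward 4.9 m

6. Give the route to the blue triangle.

turn right 167°, forward 5.6 m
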